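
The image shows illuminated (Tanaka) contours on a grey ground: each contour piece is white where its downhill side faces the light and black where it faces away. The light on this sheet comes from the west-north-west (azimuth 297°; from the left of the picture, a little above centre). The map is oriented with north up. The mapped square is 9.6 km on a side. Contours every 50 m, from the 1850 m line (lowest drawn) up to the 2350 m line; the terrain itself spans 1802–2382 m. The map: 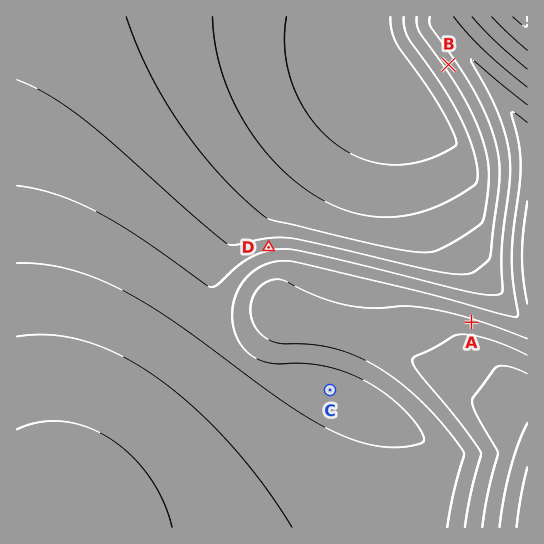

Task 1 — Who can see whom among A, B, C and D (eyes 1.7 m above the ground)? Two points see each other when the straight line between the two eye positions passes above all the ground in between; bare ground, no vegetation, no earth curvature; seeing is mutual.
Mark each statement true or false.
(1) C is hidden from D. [true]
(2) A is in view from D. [false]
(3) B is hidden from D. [false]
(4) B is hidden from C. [true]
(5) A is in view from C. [false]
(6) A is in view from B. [true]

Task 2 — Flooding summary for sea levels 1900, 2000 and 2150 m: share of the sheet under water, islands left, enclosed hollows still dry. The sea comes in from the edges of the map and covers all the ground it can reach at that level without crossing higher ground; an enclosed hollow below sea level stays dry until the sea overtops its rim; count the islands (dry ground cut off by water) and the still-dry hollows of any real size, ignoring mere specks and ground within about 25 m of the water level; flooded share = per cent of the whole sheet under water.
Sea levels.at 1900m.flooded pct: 15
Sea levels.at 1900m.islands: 0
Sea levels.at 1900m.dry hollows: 0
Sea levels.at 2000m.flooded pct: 35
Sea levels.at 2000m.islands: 0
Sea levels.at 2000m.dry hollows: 0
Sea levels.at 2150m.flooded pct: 75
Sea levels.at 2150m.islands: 0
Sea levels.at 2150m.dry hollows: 0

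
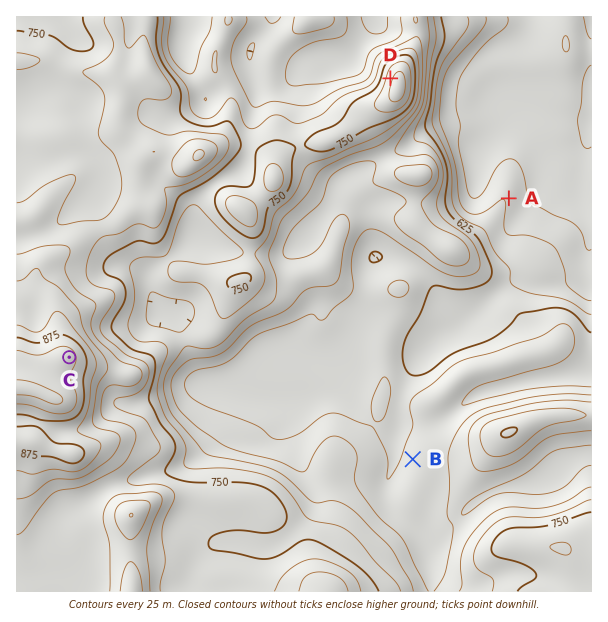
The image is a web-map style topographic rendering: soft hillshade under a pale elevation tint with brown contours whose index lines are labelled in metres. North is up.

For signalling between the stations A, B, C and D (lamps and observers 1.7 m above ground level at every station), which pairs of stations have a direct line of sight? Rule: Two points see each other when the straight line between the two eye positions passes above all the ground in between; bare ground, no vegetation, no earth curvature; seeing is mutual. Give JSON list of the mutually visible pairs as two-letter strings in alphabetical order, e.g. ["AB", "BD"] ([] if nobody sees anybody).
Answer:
["BC", "CD"]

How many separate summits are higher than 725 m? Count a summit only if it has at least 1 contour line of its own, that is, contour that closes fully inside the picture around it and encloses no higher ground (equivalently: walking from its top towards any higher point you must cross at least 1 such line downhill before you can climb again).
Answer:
7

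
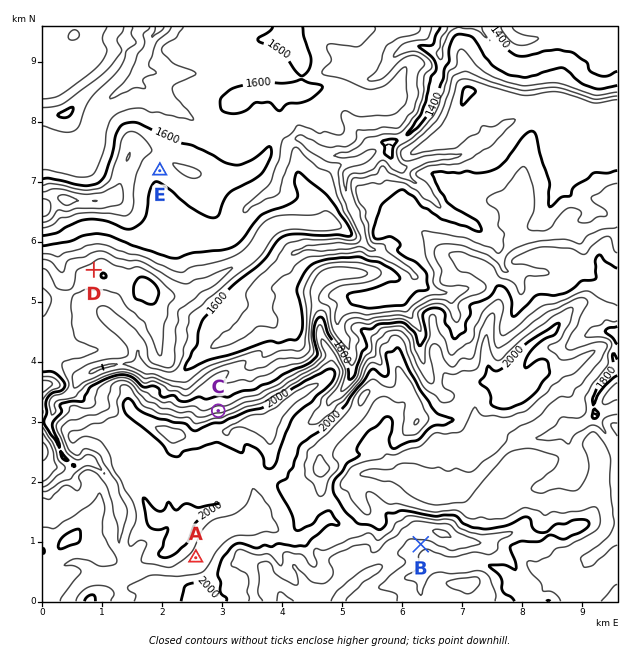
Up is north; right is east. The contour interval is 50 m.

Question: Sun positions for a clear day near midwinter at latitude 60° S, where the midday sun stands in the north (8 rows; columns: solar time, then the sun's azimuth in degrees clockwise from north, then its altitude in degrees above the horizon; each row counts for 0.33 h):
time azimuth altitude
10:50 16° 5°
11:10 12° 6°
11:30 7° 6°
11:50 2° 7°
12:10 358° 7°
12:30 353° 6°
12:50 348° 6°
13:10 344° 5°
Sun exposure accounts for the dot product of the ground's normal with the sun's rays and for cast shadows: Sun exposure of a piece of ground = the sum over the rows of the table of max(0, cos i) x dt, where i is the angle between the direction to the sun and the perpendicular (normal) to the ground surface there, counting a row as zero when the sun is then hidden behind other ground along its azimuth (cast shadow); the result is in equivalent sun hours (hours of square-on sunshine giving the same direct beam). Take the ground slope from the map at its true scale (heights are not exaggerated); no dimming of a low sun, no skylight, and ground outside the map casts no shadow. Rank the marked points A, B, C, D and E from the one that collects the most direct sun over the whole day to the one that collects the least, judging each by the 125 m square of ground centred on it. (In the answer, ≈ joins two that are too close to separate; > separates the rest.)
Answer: C > D > A ≈ E ≈ B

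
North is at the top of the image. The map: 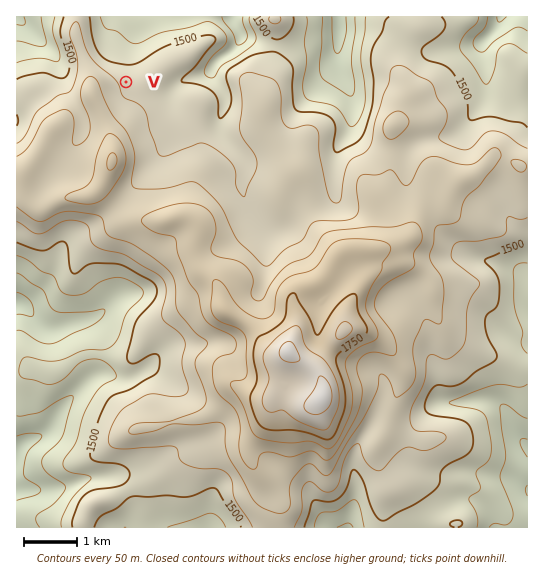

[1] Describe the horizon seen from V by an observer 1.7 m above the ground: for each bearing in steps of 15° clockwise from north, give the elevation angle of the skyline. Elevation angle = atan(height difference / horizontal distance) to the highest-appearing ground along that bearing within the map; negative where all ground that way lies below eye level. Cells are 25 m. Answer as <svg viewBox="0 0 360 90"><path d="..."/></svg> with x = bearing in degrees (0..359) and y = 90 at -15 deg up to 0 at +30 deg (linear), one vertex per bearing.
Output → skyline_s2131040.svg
<svg viewBox="0 0 360 90"><path d="M0 70l15 0 15 0 15-4 15-5 15-1 15-1 15-1 15-1 15-1 15-2 15 0 15-3 15-4 15 1 15-2 15-1 15 0 15 2 15 4 15 6 15 2 15 4 15 7"/></svg>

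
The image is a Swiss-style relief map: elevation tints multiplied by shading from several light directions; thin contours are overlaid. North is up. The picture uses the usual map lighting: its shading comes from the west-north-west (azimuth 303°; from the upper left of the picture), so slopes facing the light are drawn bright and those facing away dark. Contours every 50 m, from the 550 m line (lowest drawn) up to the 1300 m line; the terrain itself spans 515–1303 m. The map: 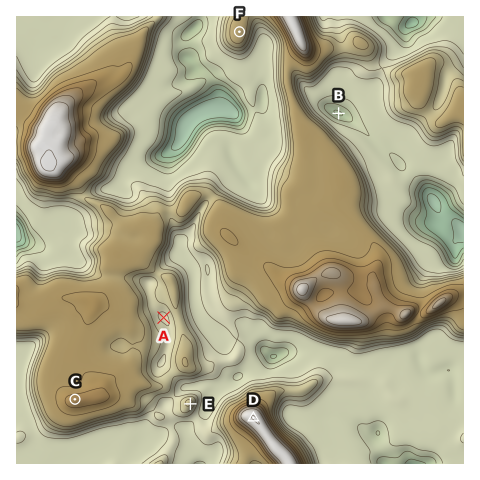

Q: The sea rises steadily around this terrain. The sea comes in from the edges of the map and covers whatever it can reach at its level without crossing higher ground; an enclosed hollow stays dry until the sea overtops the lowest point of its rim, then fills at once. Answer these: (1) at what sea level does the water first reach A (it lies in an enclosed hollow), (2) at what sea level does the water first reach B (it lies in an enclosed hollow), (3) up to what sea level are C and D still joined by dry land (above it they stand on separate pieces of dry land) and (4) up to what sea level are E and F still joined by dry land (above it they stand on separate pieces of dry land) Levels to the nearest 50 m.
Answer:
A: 900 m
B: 750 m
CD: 800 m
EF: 850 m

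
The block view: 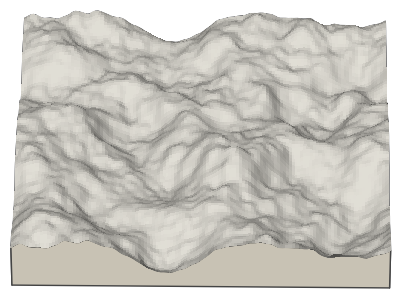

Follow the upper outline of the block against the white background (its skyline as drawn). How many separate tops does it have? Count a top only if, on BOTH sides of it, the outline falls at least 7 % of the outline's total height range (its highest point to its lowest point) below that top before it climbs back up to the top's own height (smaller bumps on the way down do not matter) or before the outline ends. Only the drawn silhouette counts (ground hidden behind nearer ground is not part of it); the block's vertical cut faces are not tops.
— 2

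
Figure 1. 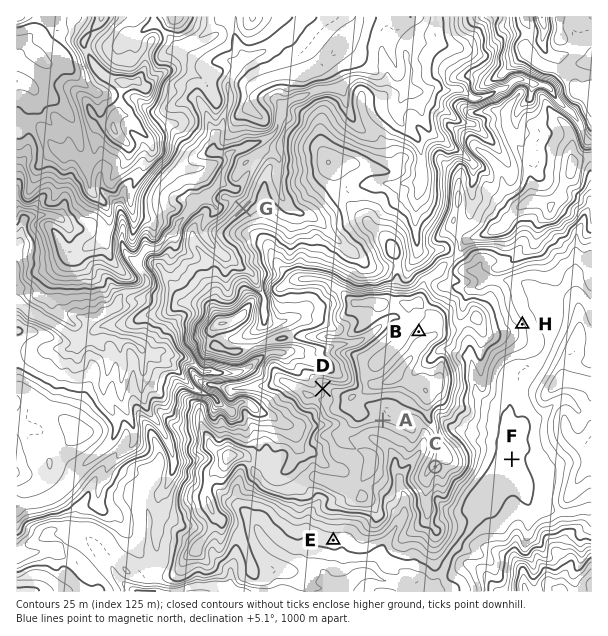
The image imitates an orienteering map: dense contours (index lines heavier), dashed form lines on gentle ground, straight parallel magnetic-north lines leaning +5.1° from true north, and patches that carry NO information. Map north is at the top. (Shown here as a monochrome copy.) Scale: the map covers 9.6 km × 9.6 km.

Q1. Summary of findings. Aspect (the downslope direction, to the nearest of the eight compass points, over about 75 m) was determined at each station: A S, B NW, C SE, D W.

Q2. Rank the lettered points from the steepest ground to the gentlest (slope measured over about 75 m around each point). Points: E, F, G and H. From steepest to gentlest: G H E F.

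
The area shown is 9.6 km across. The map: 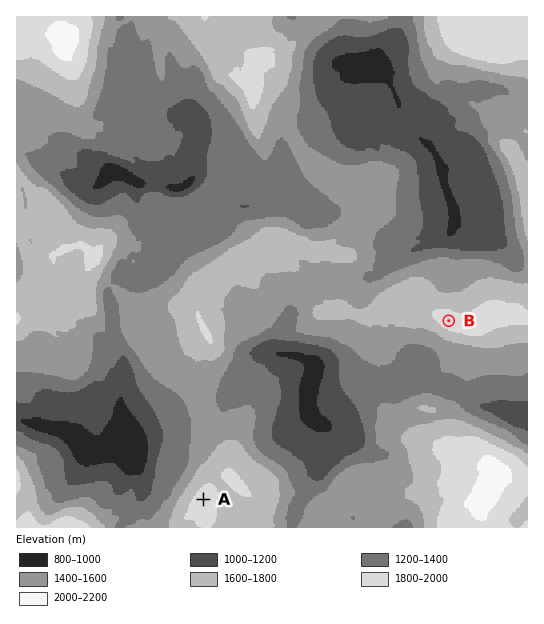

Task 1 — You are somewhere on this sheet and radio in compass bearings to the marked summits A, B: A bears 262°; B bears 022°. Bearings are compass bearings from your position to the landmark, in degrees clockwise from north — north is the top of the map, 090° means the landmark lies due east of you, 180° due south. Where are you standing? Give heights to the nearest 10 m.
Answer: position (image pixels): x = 387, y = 474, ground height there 1480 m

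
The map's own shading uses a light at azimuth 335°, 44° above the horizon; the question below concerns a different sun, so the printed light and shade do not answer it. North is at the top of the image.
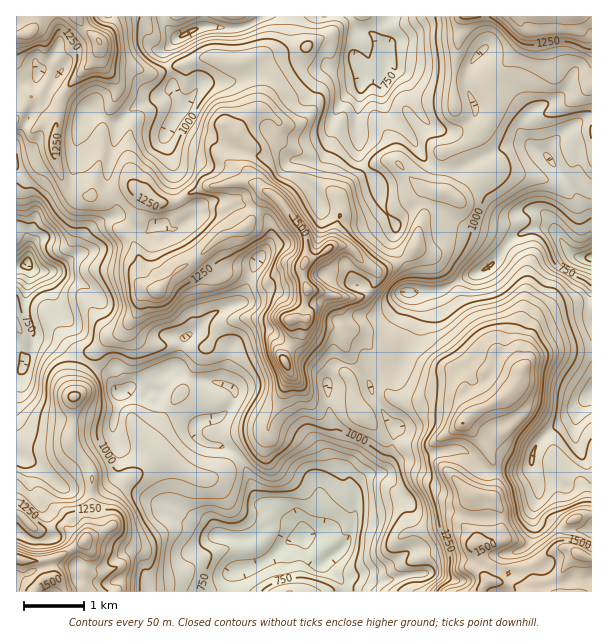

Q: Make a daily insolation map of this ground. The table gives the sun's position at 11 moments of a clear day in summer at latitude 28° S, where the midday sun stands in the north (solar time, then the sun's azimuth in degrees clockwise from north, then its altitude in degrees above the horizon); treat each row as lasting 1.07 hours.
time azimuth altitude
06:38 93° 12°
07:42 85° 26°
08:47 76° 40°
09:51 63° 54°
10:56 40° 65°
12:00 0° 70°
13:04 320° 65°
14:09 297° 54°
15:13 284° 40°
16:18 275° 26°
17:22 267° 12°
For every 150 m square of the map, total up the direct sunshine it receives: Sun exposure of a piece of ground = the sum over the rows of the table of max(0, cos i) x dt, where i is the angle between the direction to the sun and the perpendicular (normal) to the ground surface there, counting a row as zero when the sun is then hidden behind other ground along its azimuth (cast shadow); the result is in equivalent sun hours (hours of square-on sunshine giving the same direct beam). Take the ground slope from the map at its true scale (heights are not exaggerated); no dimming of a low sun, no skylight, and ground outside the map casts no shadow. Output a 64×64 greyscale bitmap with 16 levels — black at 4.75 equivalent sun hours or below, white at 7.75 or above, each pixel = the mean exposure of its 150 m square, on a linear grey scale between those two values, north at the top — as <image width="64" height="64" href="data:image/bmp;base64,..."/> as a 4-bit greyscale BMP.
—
<image width="64" height="64" href="data:image/bmp;base64,Qk12CAAAAAAAAHYAAAAoAAAAQAAAAEAAAAABAAQAAAAAAAAIAAATCwAAEwsAABAAAAAAAAAAAAAAABEREQAiIiIAMzMzAERERABVVVUAZmZmAHd3dwCIiIgAmZmZAKqqqgC7u7sAzMzMAN3d3QDu7u4A////AN6yOrzd7Zq8zMu97u7t3u/u7Mze7d7cqszMh53u7v//3tupq7mKmqzN3Lze3d3d3czN3d3LvLuplWvu7u/9zN2Jztq8zMh4ir3dyqu7zN3ezO7cu7uEJHd2ru7c3d7aqKqqlGdHvrd4rN3bqYeKzc3bzu25eLyWh4vN7tzey8tnl3ebUomqy7mbze7bqoec3d2qzLuYibyWZ4l1aczbq8u8zLrLqIec3Kqr3u7cynnMzdubvLyoeGVq3ct2nMvKmrVomszcZJzNy7qqqaq8qKqrzbq8vNyZZY3v/uy8rNzdW8zO7e7Zm83N26hTaau6qXiru7zM7cuHvf//26qryGm8zM7u/+yrzMzMp0V5u7mYeaq7vLzcynndzMyoiYzL29zc7d7+3LzMzLl1Waq7upiru7u7u8u3a7q8zKiairmt7t7c3e7tzLuqmYibqYdmaKvLu7u8ulSdu93dmbuc3L3u/szLvO7KmZq7u7uphCNoq7u7qr22N8qN7t2pzKzczu/tuarKzcy6q7zd3LlkVniaq7us3Kespr7d3qvbq8zu7+yZvNvO3dzM3u7uyUNod3eauZmJi8t77u7Micqr3u7ty6q93N7d7d3u//7HNHdURYmIdmacuL3v65t1mKze7czLu83d3cze7u7+7aVYVEVWdkVmZ5qYze64zJV4ne7b3dzM3M3crO7u7tzKhoqIiZhEVVeK3Ll1eGvblUed7cvd3M3bvNut7u7czMuovMqqlUd1aKvcy8xAbN2kE3vdzO3czduqur7u7srd3Mrdypllmniaq8urzKmZvekRSty87tzLu6mazu7tyavNy93ah3nKvMuqmJu8zsmInJJHvLvt3Jd3mrve7u3MuqvczdqXi8zd66mbvMzO7rl3uEeby83KiqZ5u73dzd3MzMzMuHV7zN7svN3czN7u7cl4eJm8zbm97aiYrMy87M3bq7qWAHu6zdzN7t3M3u7u7adniZrMq97duoeKzM3supiIiGMFioat2s3e3czu7d3uyWeJmLus7u7bu4eKvclURmZ2IHiIh93Ky83dzO7tzd3JdniZvL3v/smYdSNpiYY3h3QFl1eZqsvLvN3e7u7d3up2eJq7ze7tylR4ZCOKupi5dV3HRXh7vNy73t3e7t3u/bqqu7vd7u7ad4rMu87cuaqGvsc1Zqu83dze7t3u7u79zczNq8ze7szbqby6ve23aIjZaUWHy7zd3d7u7d7//+3d3N3LrN7rzuymVTR5zbhmeFBGRIq83d7u3d7u3e7//t3c3bu93bre3MhCAnmc7cu6ed3FZ5zN7u7t3d3u7u/u3dzMrN3crNzKl2IRJHit7MyrvukgETjO7e3dzd3u7v7u3Mys7ty9u5dqcjMyEkaJq826iFEkU3vMzd3e7d3e/u7d3aze7d2pd5u8p0ZRAEiZu5iovLzYAlVnms7d3t3u7t3tvN3c24iJnu7pVYmVSLupaLrNundAAAABjcy87u7u3Mzdy7mrurq/7u23eruYq6h6d4u3KLcgJFVWecrO/uyqvFlSBb7syt7+7ux4mYiLmqyQGJON3ch4qYU0i63uy7zNAEVWrdzL3u7u7sd2ICeruusgBczO2pvcqGZore7Ly3YQjMuHiIne7u7e7ZhgAHuoucqrrN26zO3LmInN7su2Moaah4mGWd7u3u7e7KcQRzaqm7ve3Kjc3dy6qr3e3IV2qHMld6q+7c7c3u3v7adlKput3N7bqO3d3Lu8y7zKV5pEhEVEWN7ct5u87d7ux1OZvLzL3uuJ3t3Lqqvd3chXmSEkZnZYq6p0SLvLzd7FJ7rLq9vN6pne3LqpmIrMlFipUhWIy8zKma3dpVi9y4V8rMqc283aq826vMuWREQza8qXWHve7tqt7t3cYTVmi9rN2q3rzbq83d3u3LmGREe9zMl5fO/t3N7tvczN7bvuq97M3uzdur3u/+7ty7qZvOzMyKeM7u3d7u29zN7u7uy97u7u7uuZve7+7u7dzN3u3Mqqt6zd7d3+7czM3M7u3dzu7u7u3Kre7szM3u7d7u28ypuou93e3v3c3MzK3/7d26vN7u3d7v7bvMu87u3u273Lmqq7zc7e/bzczbztzN3bze3u7d7u7czv7cu83dur3ctYnLrNzt7tuszNzdzO7sy7ze3dzd7+zv/u3bu8qavdy23MyL3O3uy4rN3Lze7dzKqa3d283+ze27zty6uqmJzcu+3Yrd287riL3Lzv/sze7sit3b3u3d2oet7cqs25Zpza3tmcyqjO7JrczO//7e3u65ztzv7dzLq83d26re2nV+zd2niayZze273c3u7+7d3uqt7N3e3cy93b3cuprNyo3u3sZniqm7vdu97u7u/u3u/bzczM7u3c3czd3LmIrMve7dyBIlu6iJqrzd3u/+7u7+zLvM3u7tzczd3czLqszMzNvKUCarqrp5uZq83e7u7u7curzu3dy8ze3czLvMzcvLy6rJiJvd3aupm8zM3u3bzLu6y9zdy7ut7u3Lu8y7qHiNqbqXjMy6q83e7+7d3cqrqZq7zNy6q6re7ah5q5ZSASi5qribu5mZm97u7/7u3Kqoiru93LqquazKY0VmU1YxQld62pqpmoqYq7vO7///7LmcuavLu6vIeIQAIgADjuuSFb2su6rLUnq7qrzu//7u2pqry6mrurdDEEu6mZqt7rZXur3bvMpUIiACSu7//u3tp4rduqqYUhAEm5mZiK"/>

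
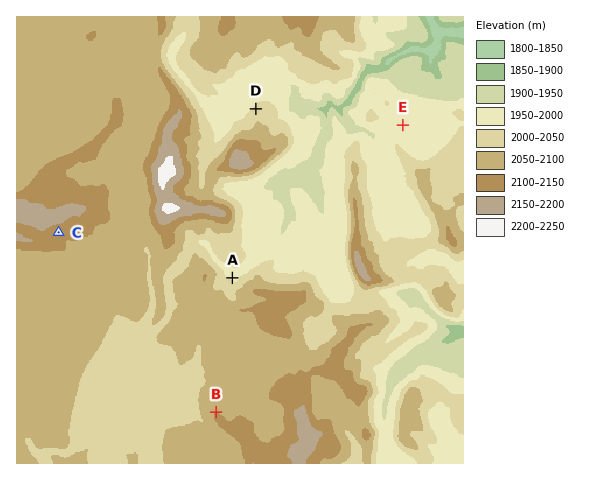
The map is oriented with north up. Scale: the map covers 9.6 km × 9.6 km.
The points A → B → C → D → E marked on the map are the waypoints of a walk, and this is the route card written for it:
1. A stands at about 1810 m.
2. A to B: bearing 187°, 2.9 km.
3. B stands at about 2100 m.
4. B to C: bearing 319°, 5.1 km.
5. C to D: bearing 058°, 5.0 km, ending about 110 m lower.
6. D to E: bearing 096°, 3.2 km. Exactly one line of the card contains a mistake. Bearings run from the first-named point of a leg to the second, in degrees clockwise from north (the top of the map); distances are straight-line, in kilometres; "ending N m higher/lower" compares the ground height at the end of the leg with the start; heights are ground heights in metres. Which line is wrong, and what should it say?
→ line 1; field height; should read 1990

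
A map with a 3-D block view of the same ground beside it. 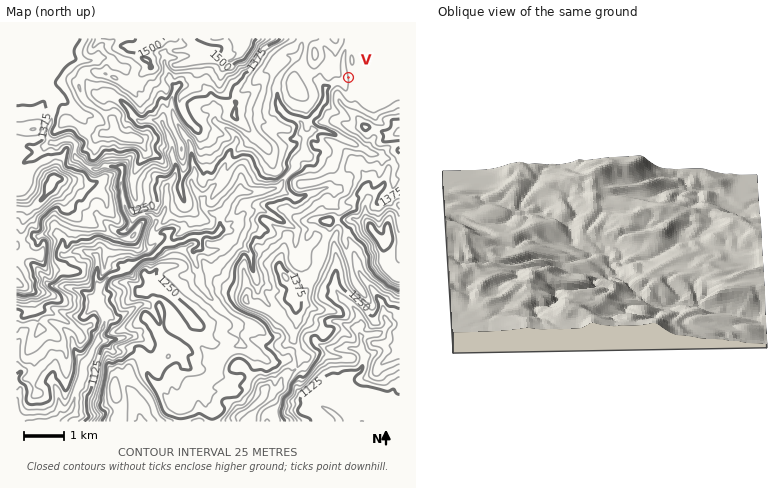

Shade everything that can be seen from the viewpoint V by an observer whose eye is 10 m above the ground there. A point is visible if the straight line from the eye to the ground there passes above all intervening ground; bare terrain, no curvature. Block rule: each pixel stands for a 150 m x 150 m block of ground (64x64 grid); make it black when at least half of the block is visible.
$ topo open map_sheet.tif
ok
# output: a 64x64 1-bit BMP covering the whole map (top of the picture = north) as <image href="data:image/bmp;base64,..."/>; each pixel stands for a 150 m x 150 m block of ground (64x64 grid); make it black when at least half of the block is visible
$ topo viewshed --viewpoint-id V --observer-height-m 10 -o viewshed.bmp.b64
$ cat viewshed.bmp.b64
<image width="64" height="64" href="data:image/bmp;base64,Qk0+AgAAAAAAAD4AAAAoAAAAQAAAAEAAAAABAAEAAAAAAAACAAATCwAAEwsAAAIAAAAAAAAA////AAAAAAAAAAAAAAAAAAAAAAAAAAAAAAAAAAAAAAAAAAAAAAAAAAAAAAAAAAAAAAAAAAAAAAAAAAAAAAAAAAAAAAAAAAAAAAAAAAAAAAAAAAAAAAAAAAAAAAAAAAAAAAAAAAAAAAAAAAAAAAAAAAAAAAAAAAAAAAAAAAAAAAAAAAAAAAAAAAAAAAAAAAAAAAAAAAAAAAAAAAAAAAAAAAAAAAAAAAAAAAAAAAAAAAAAAAAAAAAAAAAAAAAAAAAAAAAAAAAAAAAAAAAAAAAAAAAAAAAAAAAAAAAAAAAAAAAAAAAAAAAAAAAAAAAAAAAAAAAAAAAAAAAAAAAAAAAAAAAAAAAAAAAAAAAAAAAAAAAAAAAAAAAAAAAAAAAAAAAAAAAAAAAAAAAAAAAAAAAAAAAAAAAAAAAAAAAAAAAAAAAAAAAAAAAAAAAAAAAAAAAAAAAAAAAAAAAAAAAAAAAAAAAAAAAAAAAAAAAAAAAAAAAAAAAAACAAAAAAAAAAYAAAAAAIAADgAAAAAAAAAYAABwAAAAADAAA/AAAAAAYAAH8AAAAADgAA/wAAAAAGAAHnAAAAAAYAw4AAAAAAHwDngAAAAAA/AfcAAAAAAD4BzwAAAAAAPwOPAAAAAAAPgQcAAAAAAA/ABwAAAAAAB8AmAAAAAAADwCYAAAAAAAPgDgAAAAAAAfAOAA=="/>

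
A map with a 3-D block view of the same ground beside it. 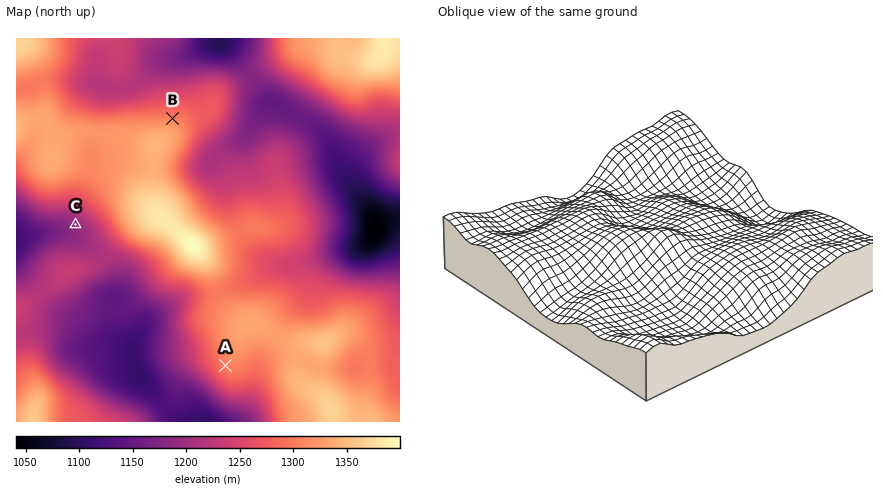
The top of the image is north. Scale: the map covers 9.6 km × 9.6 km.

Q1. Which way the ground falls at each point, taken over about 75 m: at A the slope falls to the SW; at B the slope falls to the N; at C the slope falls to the SW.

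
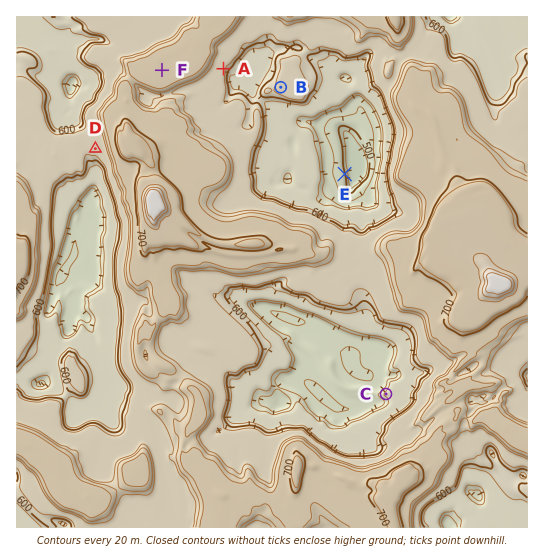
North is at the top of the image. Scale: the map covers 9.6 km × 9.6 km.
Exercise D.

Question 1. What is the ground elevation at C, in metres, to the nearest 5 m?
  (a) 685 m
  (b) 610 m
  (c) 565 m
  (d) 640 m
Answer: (c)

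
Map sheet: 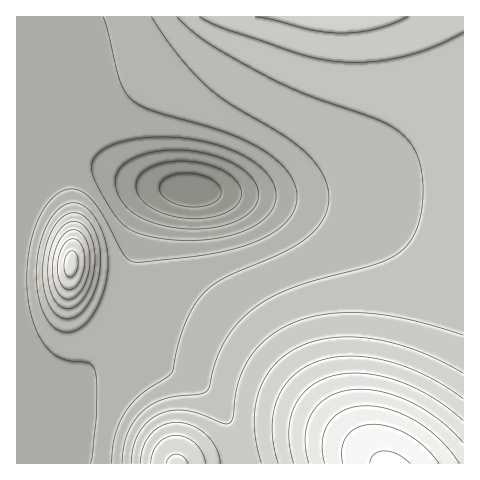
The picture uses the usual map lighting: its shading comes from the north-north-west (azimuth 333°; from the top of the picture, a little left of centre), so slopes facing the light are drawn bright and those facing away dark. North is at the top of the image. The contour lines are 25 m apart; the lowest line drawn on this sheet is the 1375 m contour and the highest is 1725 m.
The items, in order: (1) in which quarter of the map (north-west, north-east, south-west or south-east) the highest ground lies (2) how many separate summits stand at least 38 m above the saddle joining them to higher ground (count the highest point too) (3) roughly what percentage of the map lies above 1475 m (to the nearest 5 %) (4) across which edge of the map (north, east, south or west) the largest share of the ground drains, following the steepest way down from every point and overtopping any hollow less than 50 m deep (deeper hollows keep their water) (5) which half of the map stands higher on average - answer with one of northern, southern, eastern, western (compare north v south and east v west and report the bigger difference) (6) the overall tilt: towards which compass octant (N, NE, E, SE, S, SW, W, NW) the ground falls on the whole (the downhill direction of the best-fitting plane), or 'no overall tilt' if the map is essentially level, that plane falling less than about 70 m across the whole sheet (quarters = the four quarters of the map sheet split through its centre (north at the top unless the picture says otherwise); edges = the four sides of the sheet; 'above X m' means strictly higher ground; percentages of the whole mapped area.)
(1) The highest point lies in the south-east quarter of the map.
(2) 4 summits rise at least 38 m above their surroundings.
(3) Roughly 75 % of the ground is higher than 1475 m.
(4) Most of the ground drains across the western edge.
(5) On average the eastern half of the map is the higher ground.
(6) Overall the map slopes down towards the north-west.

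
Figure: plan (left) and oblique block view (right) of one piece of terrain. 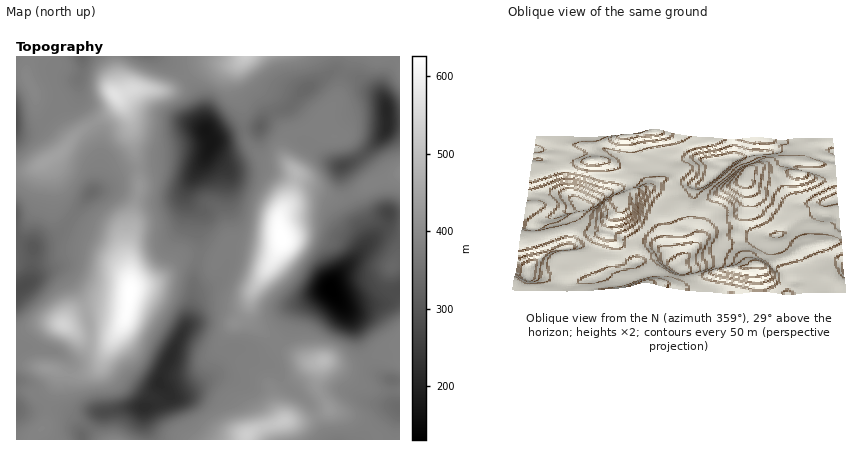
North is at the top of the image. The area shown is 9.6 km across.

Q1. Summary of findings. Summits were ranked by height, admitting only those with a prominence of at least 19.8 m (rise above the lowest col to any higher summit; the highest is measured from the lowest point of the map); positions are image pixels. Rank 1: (282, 238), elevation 626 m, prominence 495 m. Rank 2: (130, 292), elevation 626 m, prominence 259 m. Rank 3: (116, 96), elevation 570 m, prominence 160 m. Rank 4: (64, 324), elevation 539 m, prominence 75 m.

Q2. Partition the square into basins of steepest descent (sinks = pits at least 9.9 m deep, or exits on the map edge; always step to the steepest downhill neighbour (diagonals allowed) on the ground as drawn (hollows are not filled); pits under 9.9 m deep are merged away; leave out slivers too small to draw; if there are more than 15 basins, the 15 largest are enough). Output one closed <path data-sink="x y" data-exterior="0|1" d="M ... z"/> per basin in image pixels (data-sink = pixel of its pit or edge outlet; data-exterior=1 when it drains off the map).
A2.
<path data-sink="330 288" data-exterior="0" d="M362 190l-20 9-8 0-18-7-8 0-12 6-16 16 1 30-27 44-11 28-12 10-8 14 1 8 6 7 14 9 26 22 6 22 7 12-31 11-5 3-1 6 132 0-7-12-9-7-32-11-13-26 1-14 4-9 20 4 14-1 22-10 22-14 0-106-24-13-9-7-7-16z"/><path data-sink="160 382" data-exterior="0" d="M232 244l-4 0-4 4-8 13-32-5-26 23-26 8-7 33-24 44-5 5-16 6-12 0-12-3 1 8-9 22-3 22-13 16 214 0 1-6 5-3 30-9 1-2-7-12-6-22-26-22-14-9-7-9 1-8 7-12 12-10 11-28 25-40-7 3-8 0z"/><path data-sink="206 132" data-exterior="0" d="M240 60l-10 4-16-1-14 4-12 8-10 10-10 5-36-1-15 7 13 24 1 16 8 40 0 16-5 16-6 36 4 44 26-9 26-23 32 5 12-17 44 7 4-2 5-5-2-26 11-18 6-20 0-8-12-11-22-4-15-17-4-16-1-18-7-18 0-14z"/><path data-sink="22 286" data-exterior="0" d="M46 162l-16 8-14 2 0 190 38 8 14 5 12 0 16-6 5-5 14-28-9 3-20-1-23-14 13-7 16-5 32 3 3-3 4-22-1-16-9-30-7-8-34-12-19-16-4-10-3-22z"/><path data-sink="92 192" data-exterior="0" d="M118 99l-4 11-36 23-18 21-14 8 8 14 3 22 4 10 19 16 34 12 7 8 7 23 0-23 6-36 5-16 0-16-8-40-1-16z"/><path data-sink="386 112" data-exterior="0" d="M400 56l-48 0-8 18-7 26-14 20 0 6 7 9 16 2 7 7 23 30 2 7 22-7z"/><path data-sink="82 56" data-exterior="1" d="M114 56l-84 0-4 18 9 20 2 16 4 6 25 24 2 5 10-12 30-19 9-8 1-8-3-4 3-6 0-10z"/><path data-sink="306 88" data-exterior="0" d="M352 56l-108 2-1 10 3 6 22 24 18 34-2 20 2-10 6-7 26-8 7 1-2-2 1-10 13-16z"/><path data-sink="342 166" data-exterior="0" d="M322 128l-4 1-5 5-18 34 1 12-8 25 10-9 10-4 8 0 18 7 12-1 31-18-3-10-28-33-14-1z"/><path data-sink="398 408" data-exterior="0" d="M326 361l-4 0-3 5-2 18 12 26 33 11 9 7 7 12 22 0 0-50-20 1-12-3-12-6z"/><path data-sink="16 122" data-exterior="1" d="M30 56l-14 0 0 116 14-2 10-4 20-12 7-8-1-6-25-24-4-6-2-16-9-20z"/><path data-sink="148 56" data-exterior="1" d="M244 56l-128 0 2 32-3 6 1 2 16-7 36 1 10-5 10-10 12-8 14-4 20 0z"/><path data-sink="260 126" data-exterior="0" d="M242 59l-6 9-1 20 7 18 1 18 4 16 15 17 18 3 8 4-5-12 3-20-18-34-22-24-3-6z"/><path data-sink="16 408" data-exterior="1" d="M18 362l-2 78 16 0 13-16 2-18 10-26 0-6-7-5z"/><path data-sink="392 380" data-exterior="0" d="M400 341l-22 13-22 10-14 1-14-3 36 24 16 5 18 0z"/>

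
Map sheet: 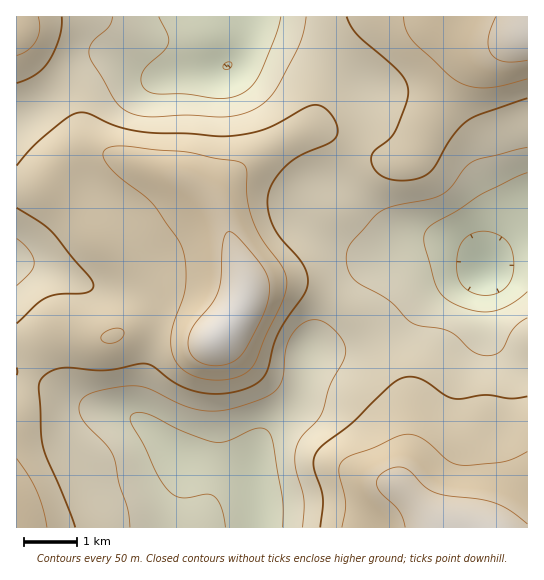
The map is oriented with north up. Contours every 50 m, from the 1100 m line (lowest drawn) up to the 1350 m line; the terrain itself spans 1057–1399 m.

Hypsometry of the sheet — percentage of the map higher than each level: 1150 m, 89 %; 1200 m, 72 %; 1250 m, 44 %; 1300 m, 17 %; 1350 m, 5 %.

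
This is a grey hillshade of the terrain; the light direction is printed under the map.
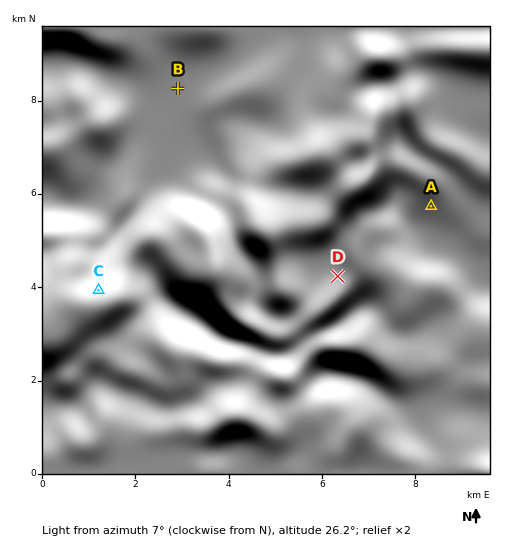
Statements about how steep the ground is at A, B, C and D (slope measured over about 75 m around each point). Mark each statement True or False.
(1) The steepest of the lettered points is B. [False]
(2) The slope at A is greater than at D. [False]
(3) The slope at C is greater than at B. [True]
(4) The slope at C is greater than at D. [True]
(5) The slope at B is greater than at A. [False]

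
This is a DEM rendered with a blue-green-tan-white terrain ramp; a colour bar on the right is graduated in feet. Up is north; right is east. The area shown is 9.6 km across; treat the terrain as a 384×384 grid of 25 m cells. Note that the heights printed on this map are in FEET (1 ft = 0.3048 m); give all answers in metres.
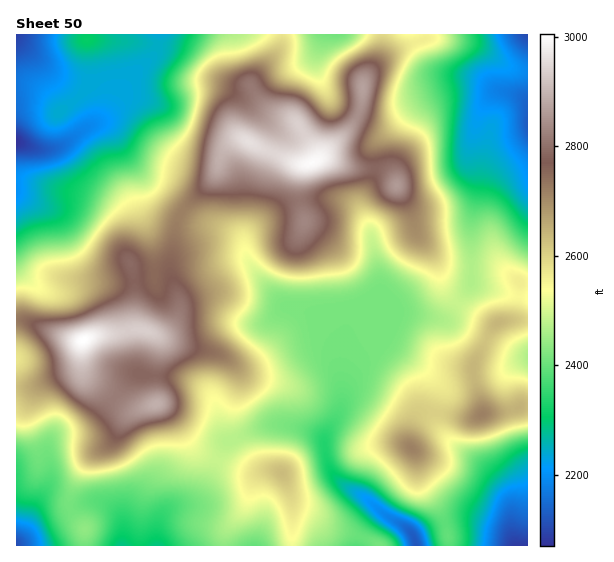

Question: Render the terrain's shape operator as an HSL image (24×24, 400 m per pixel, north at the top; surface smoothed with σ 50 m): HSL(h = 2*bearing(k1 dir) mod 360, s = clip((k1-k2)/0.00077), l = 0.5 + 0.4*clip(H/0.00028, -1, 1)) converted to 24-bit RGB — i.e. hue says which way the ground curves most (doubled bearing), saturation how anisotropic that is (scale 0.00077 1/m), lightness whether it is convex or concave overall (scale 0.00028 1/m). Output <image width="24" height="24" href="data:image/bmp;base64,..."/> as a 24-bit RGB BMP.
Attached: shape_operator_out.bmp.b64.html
<image width="24" height="24" href="data:image/bmp;base64,Qk32BgAAAAAAADYAAAAoAAAAGAAAABgAAAABABgAAAAAAMAGAAATCwAAEwsAAAAAAAAAAAAAOV44iHBdm7+a08u9RkSIkp5uV1OEfIuagJCgtJOjkm1vPlNzxsyRtHFyfpSecI+/t/j48a69MwAyc+Rd5OzVkG2fY1V8hlWMXJGaZbWpgL57q5ZzkEiKlYdsWoGDX5B4hI5xgWWDw4qRSFZ6nb1qmrZ+i8e/h9LTchUbMwAHhFYcVP5qmbNVhmJgXliBW2uUro2rQ5CFwn9aZGAucXVGYoBqmneIXH1mbX9hW2ZwsZqGhVKQkMqAh9GUULmSLgUILgUUdX/E3u3gd7N6c4ZdaYxwc1V2XY97ppB8TE2KyjKH3395Xpk3J3g9VXllkHSEepSLVoabhZKvn5bN3evntc2lKgYtxymEW5S/bKCayNKakbapmLvBZlKMhWR1ZIiBdKlCN0FvSWOp7NTl9NfnTqCLMUk9W4tNZKp0V4CBSpJpabR/tLR40FRbGQY6v8HanX7Sl5rN3u3lm7DJgRxBYS8ZboQzRFAsw82VIkI7KjQdlpkvy62G54m5hEiJOs9SRaGAWlBtbpRGSmUybmQ0kVc5MFhkSJFpcWyXjLeLxK9xjChQqiHb7tvwraHWjmnByqChiTObSz2Dft+TYbGfqovS5tny2ujxNTiebEGCu5x5U3FXXntphp2Gan+YR3lyTXRimIhvtJSHeHukSGaW18qvopTc077op4vEtjbatt7am8qoWpaRSX5crMI/wl4pNxgoUjk9u8qWhKK5apK1ipmpfWSOanWEVnp5YZGAsKiSjF5waE9noddrPGdWiLl6Qi80gDpO08F8n7xTVVU8VlM+pH1ErWdKUkmphcnWvergeXS1aGaLfGRzgWt/e3yCbYJ/UYJqiGNcm257dH6r2MOnVXZOUnY7Ri9RY8nI2eny7tPwgG/GaWGxodPLqLzMYqfEitXAdFubgkZ1k2F7e2t9f3qAfX6BfoKAaHp5XHyCkbSWVGOCzHd+wGZgZFxCz+37o+f5YojK5p7TxYLYpKjSjqXJxF6AjZZncmU0UEgmOlxAg3BqgnR+gH5/fYCAf4F/d3x+XHpri4FLSVpCW6Wk79nuycDoyb5VJxoNJScOUmQgkm5AvapUWDJCv7R9rneorHGxorO/Q1SKaVlId3VIdHhQcH5acH9wfHN4cVtrn5BtV6p9QYVmi387v5Expjpaknqze4m6gFmfgnJPsMNrTUxzob98f15df6CJo3SIVhFAhj8je5EzVHg8X6dBPnxjbEZTblpFl7hiW6xxRkdql3FwvdjIcnmonba6aFWkqU65ybDAt9PFZUqjsaKKknl5e4tiYC1eiiGk5uDqzdLdeJS/u9nMIiSFjjeGq7SRo+CuUpWzQUODi76RbqyEbZZjhY1mS0JZWFqH0Na8sXJ+fT2AwbCEiXZwm2hsQCtTQH2Uwq6lzK6piqaokbiDFQsobVqgyNrBr9OkQUlxR0uBrcqZVXF/g41ecV5FSltERWxStrxYlF1UZlWW156bg1BHdkg9clhRM2VIUZ5Kv8yop5qzs1CEMw84W5I0gd9bsb+SRmKKQGuRvMOcY05zf2djhn+acoiYToKInKqMhqilSEVwqWWG7Xy2fKiIdn2ocnueZoxDmp4WQ0ESSy8bJDmJ3ubtsOvDbMCtWkevT0N+po5keFhliafDhIu5m3qvanuWb6x+ikZ0i1ZsUHdzwFOY69jNYkh4imdvf3DC6dnxrZ/cm9PqMonvjdif5dK9S31IHhkrd1Vekodui3mBakcnUFAZRWgylJx+e4ZmXERxmKasc2Gvakeo7Lytjm25nNHdZqC/p2qU3cHXtcVYFEZEjbqk3LS3vnyQHSVJYmx/lJl5dpaCWFSVvrOjSJVjPG41c3JPS4V0ZquCUTd8oVGn39G9u9/Ul0GKh0dej+aiHXnl/8zjM6dbH4ZJknZQ1XZ6RDd1TGB2rKOIdYpkaICbmqyes4mvZm+SaIt6WINgXGA5HhsVRopC2OGnlUc6TZSrvODp3O/eFgkqwxoK/fTOGj5AWWdSrYxwnl6cQ2t5m6J/mFiGepSWeJCDlG1yknyDe4KFcnh/VUaObl3FVMKtpctnzJO1ed+IKII5qkItJwEyyNmV+urRLkZuNmZbiI5vkWp2bFh4bl5MiG5bkn2Ke1FkmHdXiJBecX1nan1pRHp2NYmJgqrBmdS1f5jH8Ke6hXI2J0srEkFywOPn9dbd7qHbRC9qX1soYmovRmlFbaeih6u+hWCEhGOmuKjFrbLKfYi3iJO0ZHyuR3CPRYhSwbZMP08piWgy6LmwRF+WOHZsDi0Q1pEW02xly2nu4tnyt8rpe5/SbrOyWWRz"/>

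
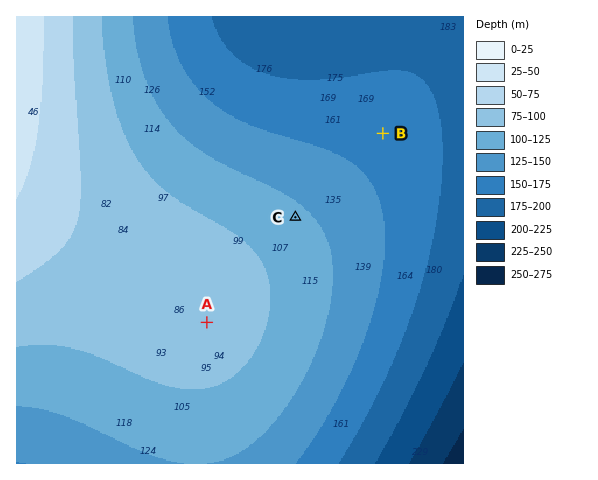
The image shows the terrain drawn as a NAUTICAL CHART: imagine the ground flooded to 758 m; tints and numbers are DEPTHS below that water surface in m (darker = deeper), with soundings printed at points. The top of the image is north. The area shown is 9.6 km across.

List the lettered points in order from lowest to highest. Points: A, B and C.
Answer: B C A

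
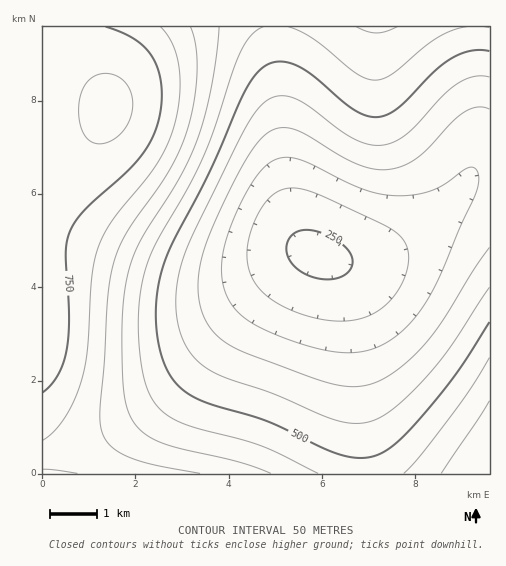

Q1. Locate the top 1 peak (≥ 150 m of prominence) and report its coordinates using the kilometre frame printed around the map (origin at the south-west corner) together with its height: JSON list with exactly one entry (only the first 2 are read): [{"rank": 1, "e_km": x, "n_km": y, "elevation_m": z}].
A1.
[{"rank": 1, "e_km": 1.41, "n_km": 7.84, "elevation_m": 812}]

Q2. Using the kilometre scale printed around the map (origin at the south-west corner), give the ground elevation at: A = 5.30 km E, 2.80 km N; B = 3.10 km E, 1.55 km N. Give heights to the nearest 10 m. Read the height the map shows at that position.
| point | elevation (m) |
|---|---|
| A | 360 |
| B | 510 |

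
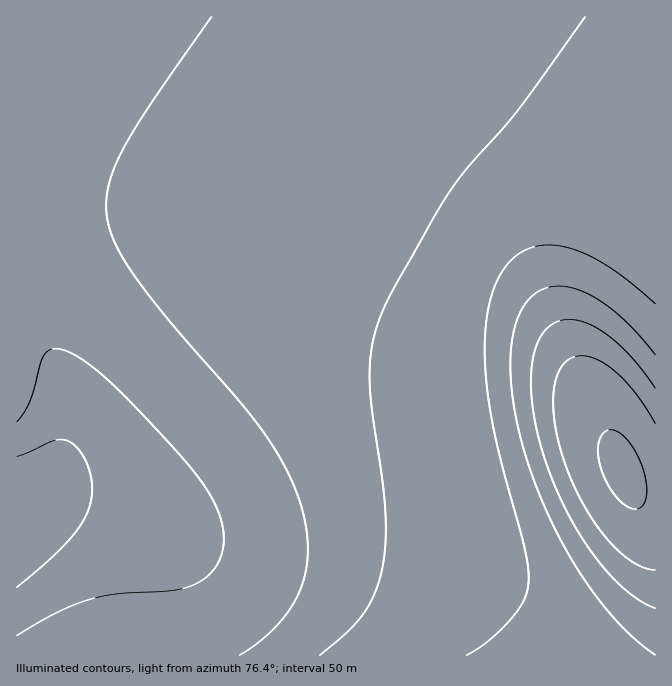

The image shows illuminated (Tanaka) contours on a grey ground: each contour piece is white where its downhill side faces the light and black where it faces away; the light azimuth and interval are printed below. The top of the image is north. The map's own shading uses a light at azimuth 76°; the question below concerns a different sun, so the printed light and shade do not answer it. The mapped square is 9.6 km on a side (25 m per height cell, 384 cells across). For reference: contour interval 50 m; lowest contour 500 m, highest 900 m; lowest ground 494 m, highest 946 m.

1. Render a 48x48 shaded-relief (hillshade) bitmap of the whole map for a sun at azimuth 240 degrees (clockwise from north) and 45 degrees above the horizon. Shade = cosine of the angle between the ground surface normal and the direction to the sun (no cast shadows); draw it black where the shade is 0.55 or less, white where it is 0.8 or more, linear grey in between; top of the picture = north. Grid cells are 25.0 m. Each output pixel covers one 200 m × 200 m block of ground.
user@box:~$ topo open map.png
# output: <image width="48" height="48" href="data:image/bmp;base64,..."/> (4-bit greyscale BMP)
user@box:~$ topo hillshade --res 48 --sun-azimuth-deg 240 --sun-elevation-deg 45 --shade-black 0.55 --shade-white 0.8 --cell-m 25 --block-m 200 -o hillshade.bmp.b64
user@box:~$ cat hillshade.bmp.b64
<image width="48" height="48" href="data:image/bmp;base64,Qk32BAAAAAAAAHYAAAAoAAAAMAAAADAAAAABAAQAAAAAAIAEAAATCwAAEwsAABAAAAAAAAAAAAAAABEREQAiIiIAMzMzAERERABVVVUAZmZmAHd3dwCIiIgAmZmZAKqqqgC7u7sAzMzMAN3d3QDu7u4A////AJmqqqq7qqqqmZmZmZmZqpmZmZmZmZiHd5mqqqqqqqqqmZmZmZmZmZmZmZmZmYh2ZpmaqqqqqqqqmZmYiZmZmZmZmZmZmHdlVpmaqqqqqqqpmZmIiIiZmZmZmZmZiHZVVZmZqqqqqqqZmZiIiIiImZmZmZmYh2REVZmZmqqqqqmZmYiIiIiIiZmZmZmYdkM0VpmZmaqqqpmZmIiIiIiIiJmZmZmHZDM0VomZmZmqmZmZiIiIiIiIiJmZmZiGUyI0Z4iJmZmZmZmYiIiIiIiIiJmZmZh1QiI1eIiImZmZmZmIiIiIiIiIiJmZmYdkIRJGiYiIiJmZmZiIiIh3iIiIiJmZmYdTIRNXmYiIiIiIiIiIiId3iIiIiJmZmHZCESRomoiIiIiIiIiIiHd3iIiIiZmZmHUxETV5q4iIiIiIiIiIiHd4iIiIiZmZiGQhEkaJq4iIiIiIiIiIiHiIiIiImZmZh2MhE1eavJmYiIiIiIiIiIiIiIiImZmZh1MRJGiazaqZiHd4iIiIiIiIiIiJmZmYhkIRNXmr3qqpiHd3iIiIiIiIiIiZmZmYdkISRoms37uph3d3iIiIiIiIiImZmZmYdUIjRoq978yph3d3iIiIiIiIiJmZmZmYdTIjV5rN/8yph3d4iIiIiIiIiZmZmZmIZTM0aKve/9ypiHeIiIiIiIiImZmZmZmIZUNFeazv/8uoiIiIiIiIiIiZmZmZmZmHZURWib3v/8uYiIiIiIiIiJmZmZmZmZmHZVVXis3//7qYiIiIiIiImZmZmZmZmZmHdlVom87//qmYiIiIiIiZmZmZmZmZmZmIdmZ4q97u7ZmIiIiIiJmZmZmZmZmZmZmId3eJvN7u3JmIiIiImZmZmZmZmZmZmZmId3iavN3dy5mZiJmZmZmZmZmZmZmZmZmYiIiavN3Mu5mZmZmZmZmZmZmZmZmZmZmYiImqvMzLqpmZmZmZmZmZmZmZmZmZmZmZiJmqu7u6qpmZmZmZmZmZmZmZmZmZmZmZmZmqu7uqqpmZmZmZmZmZmZmZmZmZmZmZmZqqqqqqmZmZmZmZmZmZmZmZmZmZmZmZmZqqqqqpmZmZmZmZmZmZmZmZmZmZmZmZmZqqqqqZmZmZmZmZmZmZmZmZmZmZmZmZmZmqqpmZmZmZmZmZmZmZmZmZmZmZmZmZmZmZmZmZmZmZmZmZmZmZmZmZmZmZmZmZmZmZmZmZmZmZmZmZmZmZmZmZmZmZmZmZmZmZmZmZmZmZmZmZmZmZmZmZmZmZmZmZmZmZmZmZmZmZmZmZmZmZmZmZmZmZmZmZmZmZmZmZmZmZmZmZmZmZmZmZmZmZmZmZmZmZmZmZmZmZmZmZmZmZmZmZmZmZmZmZmZmZmZmZmZmZmZmZmZmZmZmZmZmZmZmZmZmZmZmZmZmZmZmZmZmZmZmZmZmZmZmZmZmZmZmZmZmZmZmZmZmZmZmZmZmZmZmZmZmZmZmZmZmZmZmZmZmZmZmZmZmZmZmZmZmZmZmZmZmZmZmZmZmZmZmZmZmZmZmZmZmZmZmZmQ=="/>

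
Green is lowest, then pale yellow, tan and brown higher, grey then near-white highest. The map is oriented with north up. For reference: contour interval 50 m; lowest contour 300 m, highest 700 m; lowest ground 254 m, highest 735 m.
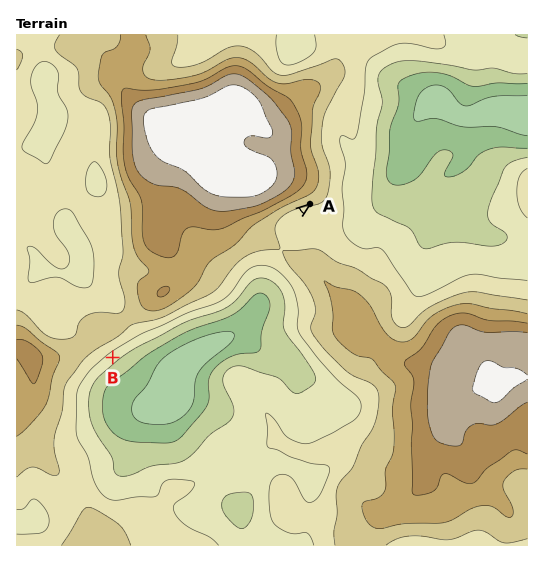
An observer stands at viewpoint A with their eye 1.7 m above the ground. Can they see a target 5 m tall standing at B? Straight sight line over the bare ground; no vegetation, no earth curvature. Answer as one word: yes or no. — no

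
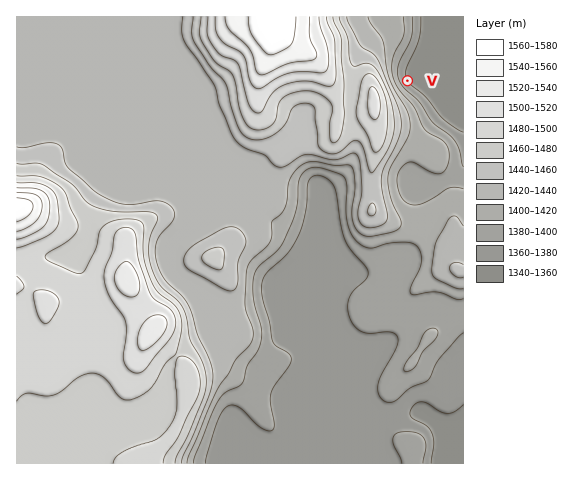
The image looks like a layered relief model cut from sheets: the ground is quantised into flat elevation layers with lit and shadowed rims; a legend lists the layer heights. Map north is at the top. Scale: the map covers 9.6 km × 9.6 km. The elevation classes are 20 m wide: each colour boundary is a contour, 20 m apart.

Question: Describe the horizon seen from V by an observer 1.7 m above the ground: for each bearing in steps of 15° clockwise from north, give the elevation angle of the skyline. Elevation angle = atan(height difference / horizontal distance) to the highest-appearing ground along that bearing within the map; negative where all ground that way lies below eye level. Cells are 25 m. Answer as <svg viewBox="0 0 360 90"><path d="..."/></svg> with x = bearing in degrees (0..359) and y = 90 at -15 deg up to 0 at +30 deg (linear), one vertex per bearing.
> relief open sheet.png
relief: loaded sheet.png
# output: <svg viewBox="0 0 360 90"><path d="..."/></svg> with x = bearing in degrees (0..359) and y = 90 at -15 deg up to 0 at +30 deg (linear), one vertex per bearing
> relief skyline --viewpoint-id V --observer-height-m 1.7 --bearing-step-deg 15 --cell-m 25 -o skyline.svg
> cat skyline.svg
<svg viewBox="0 0 360 90"><path d="M0 56l15 4 15 1 15 0 15 0 15 0 15 0 15 0 15 0 15-1 15-4 15-4 15-3 15-3 15-4 15-3 15-2 15 0 15 2 15 3 15 5 15 3 15 3 15 1"/></svg>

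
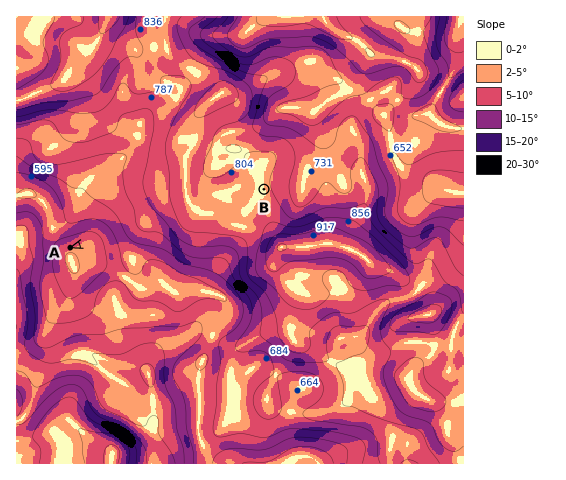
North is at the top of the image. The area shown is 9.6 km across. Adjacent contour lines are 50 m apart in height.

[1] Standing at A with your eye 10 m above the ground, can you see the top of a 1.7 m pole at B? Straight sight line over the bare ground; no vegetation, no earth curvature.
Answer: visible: false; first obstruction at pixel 109 236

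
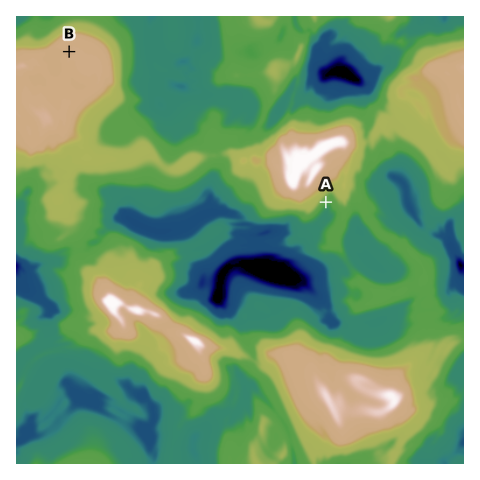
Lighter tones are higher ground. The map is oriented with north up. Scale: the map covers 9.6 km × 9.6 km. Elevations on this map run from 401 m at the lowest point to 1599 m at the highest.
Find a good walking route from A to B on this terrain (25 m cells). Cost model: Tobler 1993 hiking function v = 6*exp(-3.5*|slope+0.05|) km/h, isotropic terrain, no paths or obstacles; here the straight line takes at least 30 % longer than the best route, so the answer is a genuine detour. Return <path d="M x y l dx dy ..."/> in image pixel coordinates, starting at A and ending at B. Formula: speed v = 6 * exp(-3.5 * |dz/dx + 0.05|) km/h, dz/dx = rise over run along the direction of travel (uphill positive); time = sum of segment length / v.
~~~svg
<path d="M326 202l-12 12-7 3-2 0-10-4-25 0-5-3-30-30-3-1-10-11-2-1-9 0-9 5-5 0-14 7-10 0-7-4-12-11-4-3-21 0-19-9-4-1-2 0-23-12-4-7 0 1-1-2 0-30-7-14 0-35"/>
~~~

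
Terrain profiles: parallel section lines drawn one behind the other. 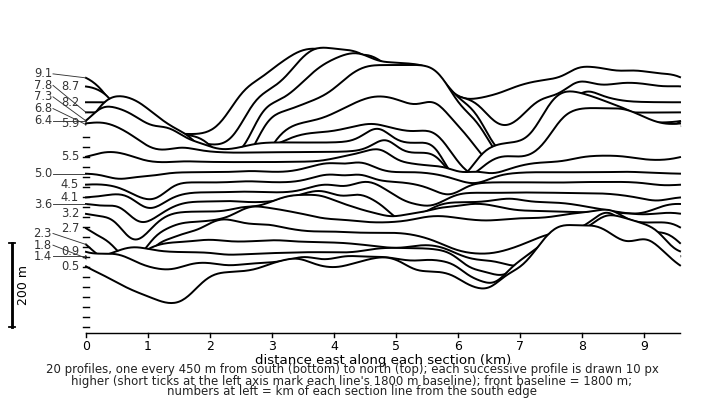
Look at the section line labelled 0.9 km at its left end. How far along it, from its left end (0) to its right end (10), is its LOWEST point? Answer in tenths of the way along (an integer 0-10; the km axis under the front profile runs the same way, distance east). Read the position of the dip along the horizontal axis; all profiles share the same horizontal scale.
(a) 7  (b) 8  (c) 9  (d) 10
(a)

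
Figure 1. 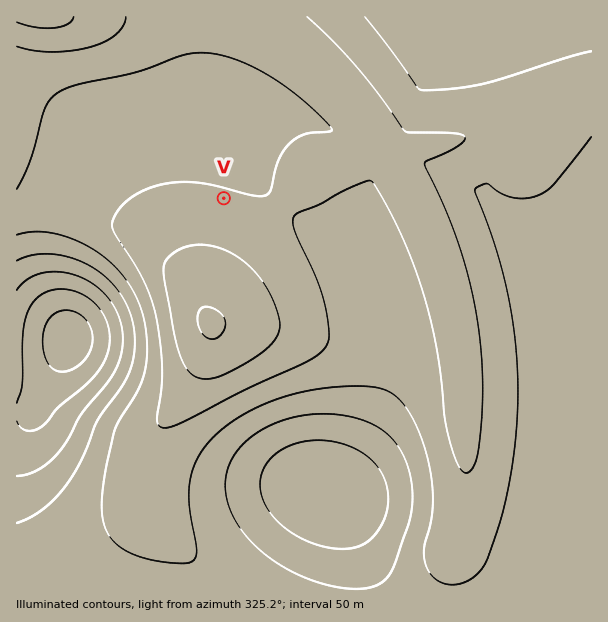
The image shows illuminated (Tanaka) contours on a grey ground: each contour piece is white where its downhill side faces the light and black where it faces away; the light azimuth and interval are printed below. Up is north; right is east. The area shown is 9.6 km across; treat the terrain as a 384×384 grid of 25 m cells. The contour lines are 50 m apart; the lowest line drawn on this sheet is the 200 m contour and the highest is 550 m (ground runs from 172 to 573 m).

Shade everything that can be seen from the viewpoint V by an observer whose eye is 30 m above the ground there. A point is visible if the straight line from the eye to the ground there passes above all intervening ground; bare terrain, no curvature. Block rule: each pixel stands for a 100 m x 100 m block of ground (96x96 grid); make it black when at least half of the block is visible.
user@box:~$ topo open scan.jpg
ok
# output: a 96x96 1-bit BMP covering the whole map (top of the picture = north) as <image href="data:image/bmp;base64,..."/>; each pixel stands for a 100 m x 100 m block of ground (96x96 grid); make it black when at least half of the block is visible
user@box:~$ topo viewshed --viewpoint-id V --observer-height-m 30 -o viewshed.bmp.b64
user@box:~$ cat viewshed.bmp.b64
<image width="96" height="96" href="data:image/bmp;base64,Qk2+BAAAAAAAAD4AAAAoAAAAYAAAAGAAAAABAAEAAAAAAIAEAAATCwAAEwsAAAIAAAAAAAAA////AAAAAAAAAAAAAAAAAAAAAAAAAAAAAAAAAAAAAAAAAAAAAAAAAAAAAAAAAAAAAAAAAAAAAAAAAAAAAAAAAAAAAAAAAAAAAAAAAAAAAAAAAAAAAAAAAAAAAAAAAAAAAAAAAAAAAAAAAAAAAAAAAAAAAAAAAAAAAAAAAAAAAAAAAAAAAAAAAAAAAAAAAAAAAAAAAAAAAAAAAAAAAAAAAAAAAAAAAAAAAAAAAAAAAAAAAAAAAAAAAAAAAAAAAAAAAAAAAAAAAAAAAAAAAAAAAAAAAAAAAAAAAAAAAAAgAAAAAAAAAAAAAABgAAAAAAAAAAAAAABgAAAAAAAAAAAAAADgAAAAAAAAAAAAAADgAAAAAAAAAAAAAAHgAAAAAAAAAAAAAAHgAAAAAAAAAAAAAAHgAAAAAAAAAAAAAAPgAAAAAAAAAAAAAAPgAAAAAAAAAAAAAAPgAAAAAAAAAAAAAAfgAAAAAAAAAAAAAAfgAAAAAAAAAAAAAA/gAAAAAAAAAAAAAA/gAAAAAAAAAAAAAA/gAAAAAAAAAAAAAB/gAAAAAAAAAAAAAB/gAAAAAAAAAAAAAB/gAAAAAAAAAAAAAD/gAAAAAAAAAAAAAD/gAAAAAAAAAAAAAH/gAAAAAAAAAAAAAH/AAAAAAAAAAAAAAP/AAAAAAAAAAAAAAP/AAAAAAAAAAAAAAf/AAAAAAAAAAAAAAf/AAAAAAAAAAAAAA//AAAAAAAAAAAAAA/+AAAAAAAAAAAAAB/+AAAAAAAAA+AAAD/+AAAAAAAAB/gAAH/+AAAAAAAAD/wAAH/+AAAAAAAAH/4AAP/8AAAAAAAAH/8AAf/8AAAAAAAAP/+AA//8AAAAAAAAf//AB//4AAAAAAAAf//wB//4AAAAAAAA///4D//4AAAAAAAA///4B//wAAAAAAAA///8B//wAAAAAAAB///8A//wAAAAAAAD///+A//gAAAAAAAD///+Af/gAAACAAAH///+AP/gAAADwAAP///+AP/AAAAD/8A/////AP/AAAAD////////AH+AAAAD////////AH+AAAAD////////gD8AAAAD////////gD8AAAAD////////gD4AAAAD////////gD4AAAAD////////gBwAAAAD////////ABgAAAAD////////ABgAAAAD///////+AAAAAAAD///////+AAAAAAAD///////8AAAAAAAD///////8AMAAAAAD///////4D4AAAAAD/////////4AAAAAD/////////wAAAAAD/////////gAAAAAD/////////AAAAAAD////////+AAAAAAD////////8AAAAAAD////////4AAAAAAD////////wAAAAAAD////////gAAAAAAD////////AAAAAAAD///////+AAAAAAAD///////8AAAAAAAD///////4AAAAAAAD///////gAAAAAAAD///////AAAAAAAAD//////+AAAAAAAAD//////4AAAAAAAAD//////gAAAAAAAAA="/>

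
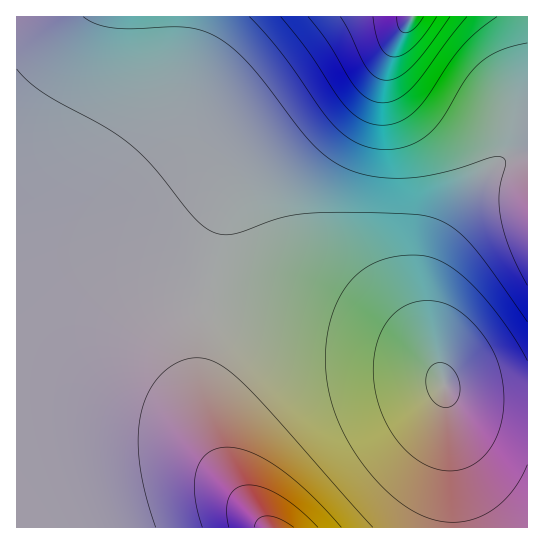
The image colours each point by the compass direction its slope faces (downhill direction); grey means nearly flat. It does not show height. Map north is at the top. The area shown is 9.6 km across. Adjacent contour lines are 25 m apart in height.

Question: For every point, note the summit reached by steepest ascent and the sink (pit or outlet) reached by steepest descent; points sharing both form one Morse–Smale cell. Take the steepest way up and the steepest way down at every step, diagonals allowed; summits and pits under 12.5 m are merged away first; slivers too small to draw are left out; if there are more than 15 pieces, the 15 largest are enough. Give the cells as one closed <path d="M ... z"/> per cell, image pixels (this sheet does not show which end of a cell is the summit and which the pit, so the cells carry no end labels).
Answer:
<path d="M527 16l-114 0-18 26-18 19-72 48-28 22-25 24-19 31-17 55-11 66 116 20 54 13 26 9 22 12 16 14 8 15 10 7 30 7 40 1z"/><path d="M411 16l-394 0-1 299 57-10 52-4 37 2 43 5 6-41 12-52 10-29 15-25 35-36 94-64 18-19z"/><path d="M209 308l-5 2-5 49 0 35 5 32 8 23 13 25 28 39 14 15 186-1-1-68-7-72-6-12-10-10-28-16-35-12-67-14z"/><path d="M134 301l-61 4-57 12 0 210 250 1-41-54-13-25-8-23-5-32 0-35 6-50-28-5z"/><path d="M446 388l6 71 1 68 74 1 1-122-58-5-16-5z"/>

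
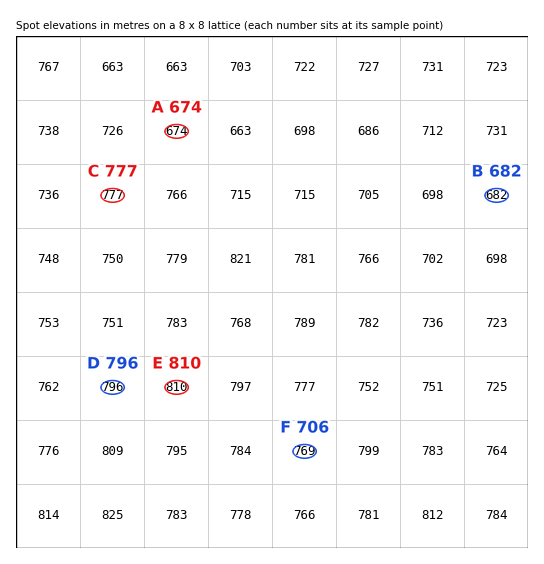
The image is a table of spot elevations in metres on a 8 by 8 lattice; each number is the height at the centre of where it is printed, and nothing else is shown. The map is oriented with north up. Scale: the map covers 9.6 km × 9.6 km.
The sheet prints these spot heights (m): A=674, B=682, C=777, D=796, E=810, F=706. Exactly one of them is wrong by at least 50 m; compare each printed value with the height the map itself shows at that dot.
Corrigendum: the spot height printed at F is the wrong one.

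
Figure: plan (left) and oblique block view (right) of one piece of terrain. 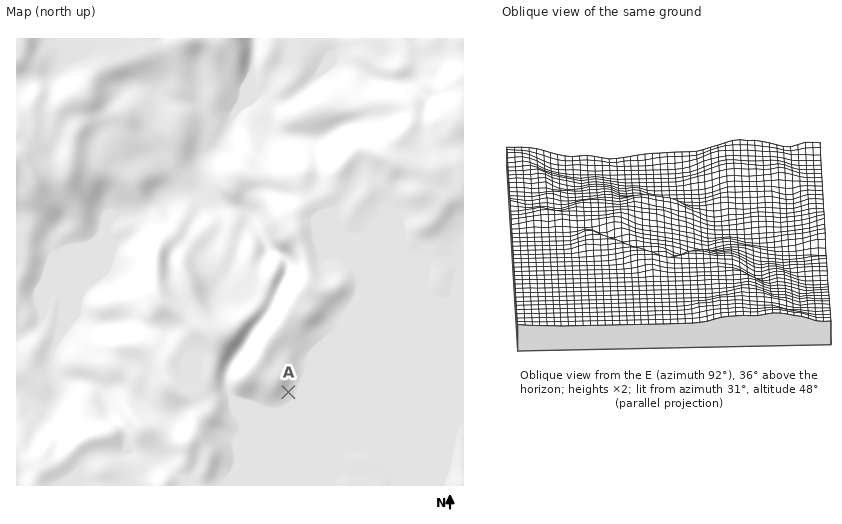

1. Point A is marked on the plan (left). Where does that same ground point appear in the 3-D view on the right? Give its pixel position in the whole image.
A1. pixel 579 253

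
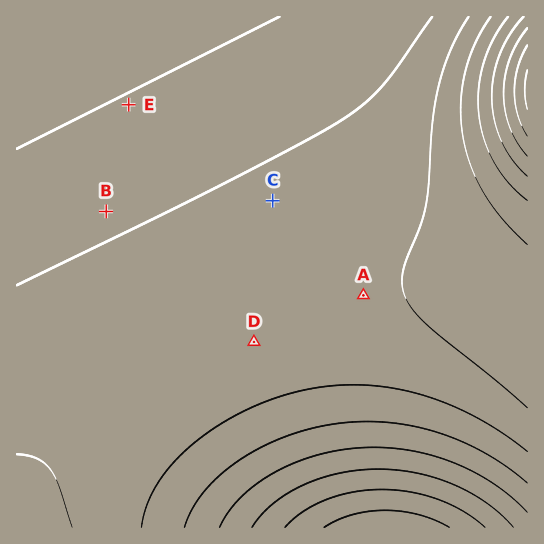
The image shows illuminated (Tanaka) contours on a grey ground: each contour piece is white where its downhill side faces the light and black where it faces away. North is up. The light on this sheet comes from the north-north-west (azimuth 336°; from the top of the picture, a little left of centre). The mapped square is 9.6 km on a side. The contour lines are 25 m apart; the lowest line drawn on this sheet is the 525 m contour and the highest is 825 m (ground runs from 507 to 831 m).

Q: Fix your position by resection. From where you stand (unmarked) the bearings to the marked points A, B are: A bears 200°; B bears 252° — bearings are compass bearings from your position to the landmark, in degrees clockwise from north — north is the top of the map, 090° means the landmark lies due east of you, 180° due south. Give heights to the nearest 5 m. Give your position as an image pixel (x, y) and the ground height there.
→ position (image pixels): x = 433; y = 105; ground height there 675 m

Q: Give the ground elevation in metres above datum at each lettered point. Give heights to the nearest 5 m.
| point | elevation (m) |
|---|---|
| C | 655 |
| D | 665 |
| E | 625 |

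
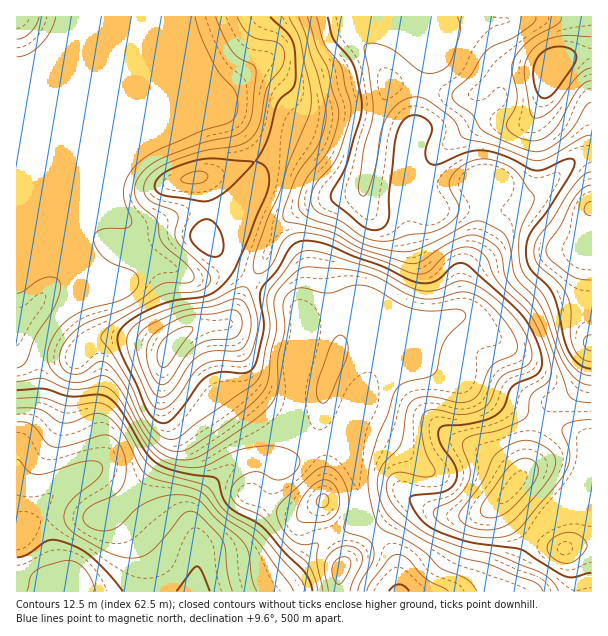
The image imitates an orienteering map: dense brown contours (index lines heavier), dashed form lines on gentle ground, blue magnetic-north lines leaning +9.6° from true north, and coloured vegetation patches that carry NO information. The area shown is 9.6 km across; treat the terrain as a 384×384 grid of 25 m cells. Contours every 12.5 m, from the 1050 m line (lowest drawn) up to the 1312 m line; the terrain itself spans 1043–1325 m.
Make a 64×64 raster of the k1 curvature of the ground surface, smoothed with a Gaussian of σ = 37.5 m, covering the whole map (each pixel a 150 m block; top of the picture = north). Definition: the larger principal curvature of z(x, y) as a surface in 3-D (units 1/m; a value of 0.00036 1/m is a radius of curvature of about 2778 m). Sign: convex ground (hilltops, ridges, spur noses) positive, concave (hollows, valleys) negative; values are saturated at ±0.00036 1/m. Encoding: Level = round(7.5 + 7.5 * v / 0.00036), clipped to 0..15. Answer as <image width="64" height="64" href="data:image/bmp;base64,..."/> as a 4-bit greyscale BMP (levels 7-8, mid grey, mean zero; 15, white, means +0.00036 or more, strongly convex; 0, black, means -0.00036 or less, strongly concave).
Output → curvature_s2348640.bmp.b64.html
<image width="64" height="64" href="data:image/bmp;base64,Qk12CAAAAAAAAHYAAAAoAAAAQAAAAEAAAAABAAQAAAAAAAAIAAATCwAAEwsAABAAAAAAAAAAAAAAABEREQAiIiIAMzMzAERERABVVVUAZmZmAHd3dwCIiIgAmZmZAKqqqgC7u7sAzMzMAN3d3QDu7u4A////AKmIh3d4mZiIiIeIiIiYh2Q2//lFZmZ4h2eZl3d2V6uXmHeHd3iZmIiIiIiIiIiIdWn/+mZ3Z4mYiJmIiHZYu5aod4dmeZmYiIiIiIiIiIiHrf/+qZd4maqYh3eIiHnMl6l3d2aJqZmIiIiIiIiIiJve7//sqHd4iIiHd4mrzMypuYd3ZpqpmIiIh3d4iHeJztu87+yodniIiYh5qrze3bq7mIiIq6mYiIh3dnd3Znv+qJq7u6h3iIiImZq7qrzNy7uqqqu7qYiIiHd3eIdnrfyHipeKqYiaqrvLu7qZmaupqqmrzLqZiHiId3iJiJzuy6mrlmmqmb3v/+7Lqph4iZeYiJq7upmIiIh2eKu87uy8zN2neKqb3v/+7dy6h3eIh4h3iaqqqZiIiHZovf/9yqze/ah4qr3u3LvM3dyXd4iIiIiIiJqqmYiIdVnf/supm879qYis3tuYiJq97bmIiHiIiHiIiJqqmYh2jN7MqYiJrf2oib7sqGVXiJve25iIh4mYd3d3eKqpmIm8y6uod3eM7JiJzsl3ZVeIib3typiHiZmHd3dnmrupvMuYial3Zovbh4nMuYd2V5mIm9zMuYd4qph3d2aKvMztuYd4iHdnmrmHiauYiId4qpmau7zKiHeaqId3Znm979uYh3iId3iZmId4mZiJmZq7qZmqmrqIZ4qpiIh2aL/+uYiIiIiImYiId4iIiIiazMupiamJqXdmeamIiHZ47/yZmYiIiIiZiIiIiIiIiKzdy6mImZiYdmd5qph3d3n/6omqmIiIiIiJmIiIiIiK3cqqmYiZmIiHZ3iamGVni//ZiJqqiIiIh4qoh4d3iazbl3iZmImpiIh3d5qoVWir/+qIiauoiJiHi7iHd3eKzLllZ4mYiaqqmXd2iqhniZrv+4h3iqqZmYibuHd3eJu6mHVWiZmbu7qpmYiLupmYiN/8h3d4qqqpiJvJd3eJqpiIdlZ5q7uqqqq7u7zMupiJz/yHZmebzKiIisqHeImYiIiGZ5q7qJqqzLu83dypiJrP/YdlZpzsl3iJy4iIiIh3iId4mqh3iaveqqvN7KiJq87+l3Znrvt2eHi7mIiId3eIiImZh2Z5rO+oibztuZq8vP+4iInP6GZ4eKuYiId3d4iZmZhmZnis/7h4mt3LvMy7/+qZqt/Id4h3mpiId3d3iIiIh2ZmeL/+uHiZrMzd3Mvf/szL3bmpiHeamIh3d3eIiIiHdmZ53+yqeImavM3dy77//+3du7qYd5mYiHd3d4iIiId3Z4rvyquoiImZqqu6m+///u66mId3mZiIiIiIiHd3d3Znm925m8mIiIh3eJmKu93e/7hmZniZiHd4iIiId2d3d4mb3KiKy5iIiHdniZqXeJz/2VRWeJmHd3iJmql2VmeJqZrLqGi8qId4d3aKqXVWit/7dWeJmId3d4mruoZnirqYiruYeJu5h3eHdpqoZWeZrv6XiIiId2Znis3LqqvNy6iZqph4iJiIiId4mYdmeql6/9mIeIiHdmet7bmau8u7y6qqqneIh3iIiJmId2esuXjf+odniIiHi97KlmeIh4nMu7u6iHh3iIiaqYiIic25iL/7dld4mZrO3KqWVmdmeKzLqpmHh3eIiaqZmavN3bh3n/2GVmeave7Jq6hnd3iJu8ypiHh4iIiqqZiZvN3LmHeM/qh3aKze7KmruoiIiaq7vLqIh4iIiImHh3eJqruYh4rv26mavN3LqqvMuqqqqqmLzKh4iIeIiId4iIiJqoiIic7t3czM3LmZq8zMy7qZmHjNyoiIh3d3eImZiImod3iInN3d3LvLmIiau8y6qpiHd63ciIiIiIh4rMuYiJmIiHd5u8zLqruHeImqmYiImYd3i92IiIiIiIi9/9upmZiId3eJq7qqu4d3iamGd3d5mIeJzoiIh4iIiKzv//3LqYd3d4maqprLl3d5qYV3d2eqh3i+iIh3eIiImr3///3LqXd4mZmZmsyYh4mqhnd3Z6yoeK6IiIeIiIiJmqve7dzLqIiZiJma3aiIiruXZWZnrLh3nIiIiIiIiIiJiIm7vMy6iIh3iIreuHiJvMqGZnisyYiKiIiIiIiIiIiHeJmZq7uYiHZ3it63d4ms3cqZq8y7mIeIiHd4iIiHeId4iId4q6iId3eJz8h3d4m83d7ty6u6l4iIiHiIiIiHd3iIdlaKuYh3d3i/6WZmd4is3u3LmaqpiIiIiIiIiIh3eIh2VXq6iIdnd67qZVZ3eJq6qsy5mZmIiIiIiIiIiId3iHdmebqIh3h3jft2Z3iJqph4vtuYeIiIh4iIiIiIiHd3d3eKuoiIiYeL7JmavMy5h2ae/ahmiIh3eIiIiIiIiHd3d4q5h3iZiIrcq7vMzMqXZnz+p2WIiIiIiIiIiIiIeId4mqmIeJmIisu7qZmJq6h3jP+4ZYiIiIiIiIiIiIiIiIiZmJiJmHeby5iHd3eKqZmr/9uYiIiHiIiIiIiIiIiJiIh2iZmXeKy5iHd3Z3mZqrve7cuYiId4iIiIiIiIiImZh2Voq5iKy5iId3d3iZmqq83u3amIh4iIiIiIiIiIiJmXZVarqrzKiIh3eIiImImrvMzLupiIiIiIiIiIiIiImZh2Vpq7zKiIiIh3d4iYd4mqqpi6mYiIiIiIiIiIiIiJmZmImry5h3iIh3d3eIh3eImZh7qZiHiIiIiIiIiIiIiZq7qau6h3eIiHd3d4iHZ3eJmI"/>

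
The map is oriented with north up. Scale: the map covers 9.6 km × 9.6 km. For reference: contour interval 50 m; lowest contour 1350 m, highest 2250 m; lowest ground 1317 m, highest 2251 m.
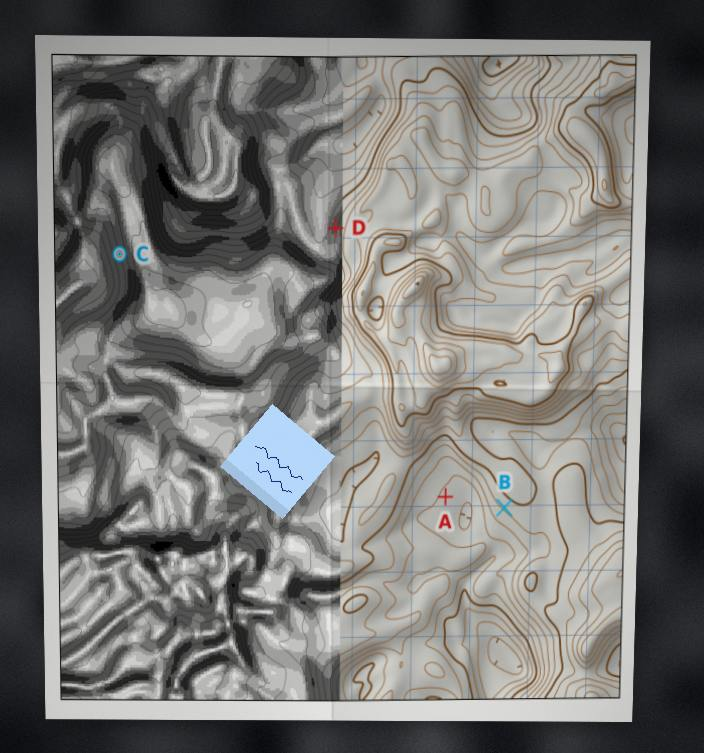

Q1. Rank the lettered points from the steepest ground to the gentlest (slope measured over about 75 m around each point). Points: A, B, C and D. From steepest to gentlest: C D B A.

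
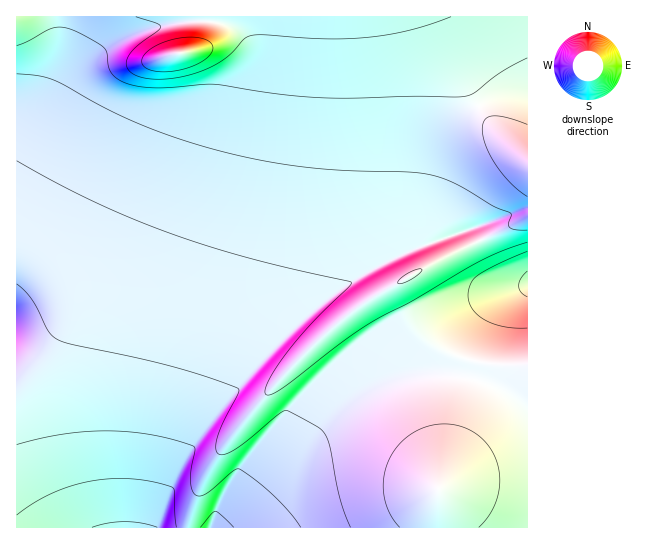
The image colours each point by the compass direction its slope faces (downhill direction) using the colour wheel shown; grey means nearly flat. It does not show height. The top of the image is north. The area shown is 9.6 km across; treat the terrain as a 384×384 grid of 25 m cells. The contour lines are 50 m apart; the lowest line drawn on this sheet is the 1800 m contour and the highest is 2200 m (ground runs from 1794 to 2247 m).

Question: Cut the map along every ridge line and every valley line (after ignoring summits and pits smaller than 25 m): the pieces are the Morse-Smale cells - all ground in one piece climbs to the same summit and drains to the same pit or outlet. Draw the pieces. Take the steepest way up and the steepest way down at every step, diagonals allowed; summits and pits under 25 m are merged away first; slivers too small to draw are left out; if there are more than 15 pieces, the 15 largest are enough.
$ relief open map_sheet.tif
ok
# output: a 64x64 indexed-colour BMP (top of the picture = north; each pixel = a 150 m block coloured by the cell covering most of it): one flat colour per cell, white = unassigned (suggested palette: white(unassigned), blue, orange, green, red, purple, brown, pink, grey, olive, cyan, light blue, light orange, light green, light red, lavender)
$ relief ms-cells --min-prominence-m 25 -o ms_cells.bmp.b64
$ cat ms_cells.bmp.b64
<image width="64" height="64" href="data:image/bmp;base64,Qk12CAAAAAAAAHYAAAAoAAAAQAAAAEAAAAABAAQAAAAAAAAIAAATCwAAEwsAABAAAAAAAAAA////ALR3HwAOf/8ALKAsACgn1gC9Z5QAS1aMAMJ34wB/f38AIr28AM++FwDox64AeLv/AIrfmACWmP8A1bDFABERERERERERERERMzMzIiIiIiIiIiIiIiIiJmZmZmZmEREREREREREREREzMzMyIiIiIiIiIiIiIiImZmZmZmYRERERERERERERETMzMzMiIiIiIiIiIiIiIiZmZmZmZhERERERERERERERMzMzMzIiIiIiIiIiIiIiJmZmZmZmERERERERERERERETMzMzMyIiIiIiIiIiIiImZmZmZmYRERERERERERERERMzMzMzMiIiIiIiIiIiIiZmZmZmZhERERERERERERERETMzMzMzIiIiIiIiIiIiImZmZmZmERERERERERERERERMzMzMzMiIiIiIiIiIiIiZmZmZmYRERERERERERERERETMzMzMzIiIiIiIiIiIiJmZmZmZhERERERERERERERERMzMzMzMyIiIiIiIiIiIiZmZmZmERERERERERERERERETMzMzMzMiIiIiIiIiIiJmZmZmYREREREREREREREREREzMzMzMyIiIiIiIiIiIiZmZmZhERERERERERERERERERMzMzMzMiIiIiIiIiIiJmZmZmERERERERERERERERERETMzMzMzIiIiIiIiIiImZmZmYRERERERERERERERERERMzMzMzMyIiIiIiIiIiJmZmZhERERERERERERERERERETMzMzMzMyIiIiIiIiImZmZoEREREREREREREREREREREzMzMzMzMiIiIiIiIiZmaIgRERERERERERERERERERERMzMzMzMzMiIiIiIiImaIiBERERERERERERERERERERETMzMzMzMzMyIiIiIjiIiIEREREREREREREREREREREREzMzMzMzMzMzMzMzOIiIgRERERERERERERERERERERERMzMzMzMzMzMzMzMzhERBERERERERERERERERERERERETMzMzMzMzMzMzREREREEREREREREREREREREREREREREzMzMzMzMzM0REREREQRERERERERERERERERERERERERMzMzMzMzM0RERERERBERERERERERERERERERERERERETMzMzMzM0REREREREEREREREREREREREREREREREREREzMzMzM0REREREREQRERERERERERERERERERERERERERMzMzM0RERERERERBERERERERERERERERERERERERERERMzMzREREREREREERERERERERERERERERERERERERERETMzREREREREREQRERERERERERERERERERERERERERERETNERERERERERBEREREREREREREREREREREREREREREREUREREREREREERERERERERERERERERERERERERERERERFEREREREREQRERERERERERERERERERERERERERERERERFERERERERBERERERERERERERERERERERERERERERERERFEREREREERERERERERERERERERERERERERERERERERERFEREREQRERERERERERERERERERERERERERERERERERERFERERBEREREREREREREREREREREREREREREREREVVRERFEREERERERERERERERERERERERERERERERERERVVVVERFEQRERERERERERERERERERERERERERERERERFVVVVVURFBEREREREREREREREREREREREREREREREREVVVVVVVVRERERERERERERERERERERERERERERERERERVVVVVVVVUREREREREREREREREREREREREREREREREREVVVVVVVVRERERERERERERERERERERERERERERERERERVVVVVVVVERERERERERERERERERERERERERERERERERFVVVVVVVUREREREREREREREREREREREREREREREREREVVVVVVVVRERERERERERERERERERERERERERERERERERVVVVVVVVEREREREREREREREREREREREREREREREREREVVVVVVVURERERERERERERERERERERERERERERERERERVVVVVVVREREREREREREREREREREREREREREREREREREVVVVVVVcRERERERERERERERERERERERERERERERERERVVVVVVVxEREREREREREREREREREREREREREREREREREVVVVVVXcRERERERERERERERERERERERERERERERERERFVVVVVd3ERERERERERERERERERERERERERERERERERERFVVVV3cRERERERERERERERERERERERERERERERERERERFVVXd3ERERERERERERERERERERERERERERERERERERERERd3cRERERERERERERERERERERERERERERERERERERERF3d3EREREREREREREREREREREREREREREREREREREREXd3cRERERERERERERERERERERERERERERERERERERERd3dxERERERERERERERERERERERERERERERERERERERF3d3EREREREREREREREREREREREREREREREREREREREXd3cRERERERERERERERERERERERERERERERERERERERd3dxERERERERERERERERERERERERERERERERERERERF3d3EREREREREREREREREREREREREREREREREREREREXd3cRERERERERERERERERERERERERERERERERERERER"/>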